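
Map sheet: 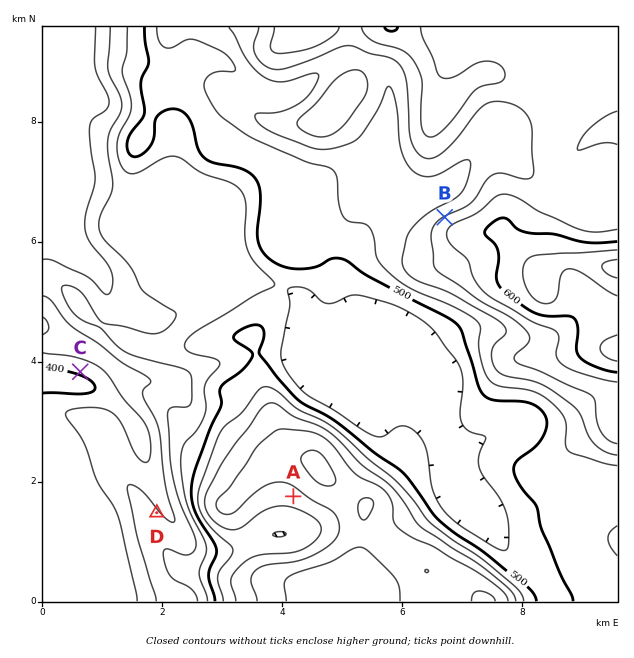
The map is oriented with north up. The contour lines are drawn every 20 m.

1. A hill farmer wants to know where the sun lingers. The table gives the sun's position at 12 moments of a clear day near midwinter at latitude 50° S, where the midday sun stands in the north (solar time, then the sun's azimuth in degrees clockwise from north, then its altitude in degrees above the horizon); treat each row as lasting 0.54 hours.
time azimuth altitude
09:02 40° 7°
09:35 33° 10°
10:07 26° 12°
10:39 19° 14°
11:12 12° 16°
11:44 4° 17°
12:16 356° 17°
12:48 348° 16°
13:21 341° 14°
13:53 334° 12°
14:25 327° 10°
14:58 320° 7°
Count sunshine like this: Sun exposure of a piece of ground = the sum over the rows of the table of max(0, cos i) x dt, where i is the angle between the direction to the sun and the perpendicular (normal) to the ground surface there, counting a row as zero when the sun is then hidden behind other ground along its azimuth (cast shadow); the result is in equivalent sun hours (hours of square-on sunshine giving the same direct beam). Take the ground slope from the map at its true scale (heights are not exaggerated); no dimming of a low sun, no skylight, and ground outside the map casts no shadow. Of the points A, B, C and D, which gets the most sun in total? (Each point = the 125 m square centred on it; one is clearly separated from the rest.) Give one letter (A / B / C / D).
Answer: B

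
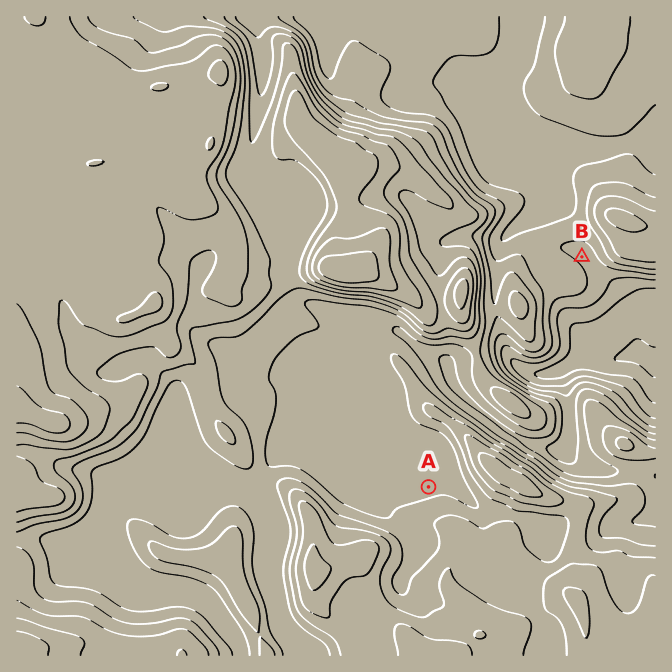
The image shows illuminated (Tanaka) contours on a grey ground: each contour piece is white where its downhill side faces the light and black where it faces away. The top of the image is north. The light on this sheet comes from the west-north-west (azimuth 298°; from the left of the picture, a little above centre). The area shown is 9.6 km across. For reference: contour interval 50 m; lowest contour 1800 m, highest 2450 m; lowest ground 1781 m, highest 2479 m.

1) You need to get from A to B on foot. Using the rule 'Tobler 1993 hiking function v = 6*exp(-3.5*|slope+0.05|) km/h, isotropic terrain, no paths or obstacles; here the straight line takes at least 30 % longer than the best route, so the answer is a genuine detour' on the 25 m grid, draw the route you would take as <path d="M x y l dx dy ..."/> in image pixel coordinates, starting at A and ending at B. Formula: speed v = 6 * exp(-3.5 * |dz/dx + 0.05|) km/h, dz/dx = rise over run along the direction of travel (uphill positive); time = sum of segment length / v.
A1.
<path d="M428 487l0-2-1-3 0-37-13-27 0-31 6-14 0-15 4-6 6-4 44 0 3-1 1-2 12-23 0-20 5-10 0-5 9-17 4-5 7-3 9 0 10 5 13 0 20-10 15 0"/>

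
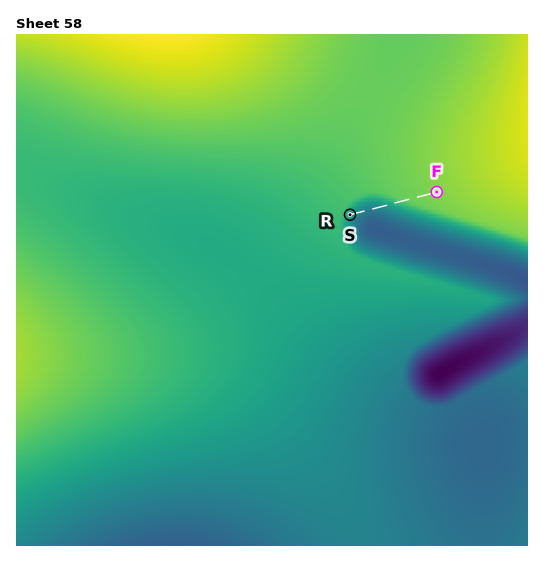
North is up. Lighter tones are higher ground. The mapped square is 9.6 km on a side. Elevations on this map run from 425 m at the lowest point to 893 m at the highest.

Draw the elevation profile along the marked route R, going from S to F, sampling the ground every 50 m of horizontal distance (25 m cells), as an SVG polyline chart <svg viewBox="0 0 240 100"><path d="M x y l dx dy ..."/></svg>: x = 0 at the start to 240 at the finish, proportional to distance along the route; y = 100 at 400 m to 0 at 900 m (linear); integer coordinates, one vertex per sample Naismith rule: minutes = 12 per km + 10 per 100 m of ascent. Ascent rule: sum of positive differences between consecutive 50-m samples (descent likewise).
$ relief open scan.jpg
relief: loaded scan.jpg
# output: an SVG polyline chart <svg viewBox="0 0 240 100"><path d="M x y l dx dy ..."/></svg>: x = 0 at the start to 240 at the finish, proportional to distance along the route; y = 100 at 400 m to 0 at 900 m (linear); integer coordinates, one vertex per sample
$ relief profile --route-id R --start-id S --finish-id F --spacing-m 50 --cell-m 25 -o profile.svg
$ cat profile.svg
<svg viewBox="0 0 240 100"><path d="M0 43l7 3 7 3 7 2 8 2 7 1 7 1 7 0 7 0 7-1 7-1 8-2 7-2 7-2 7-3 7-3 7-3 7-3 8-3 7-3 7-3 7-2 7-1 7 0 7-1 8 0 7-1 7 0 7 0 7 0 7-1 7 0 8 0 7-1 4 0"/></svg>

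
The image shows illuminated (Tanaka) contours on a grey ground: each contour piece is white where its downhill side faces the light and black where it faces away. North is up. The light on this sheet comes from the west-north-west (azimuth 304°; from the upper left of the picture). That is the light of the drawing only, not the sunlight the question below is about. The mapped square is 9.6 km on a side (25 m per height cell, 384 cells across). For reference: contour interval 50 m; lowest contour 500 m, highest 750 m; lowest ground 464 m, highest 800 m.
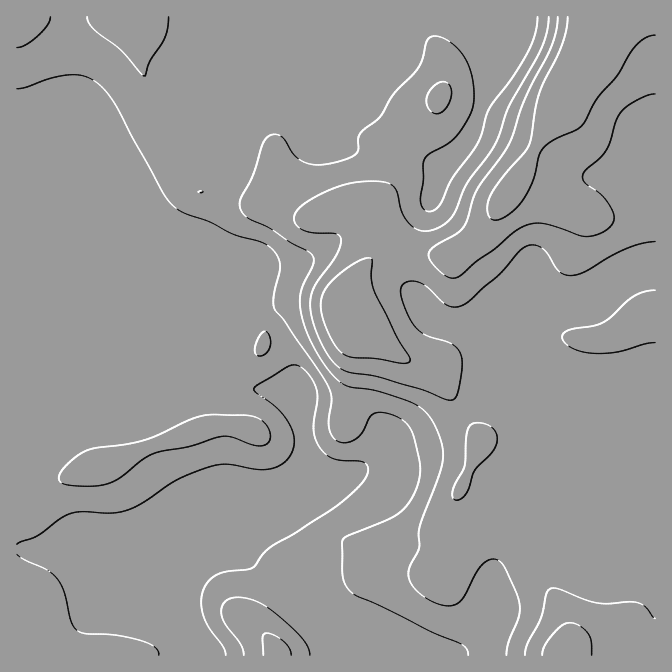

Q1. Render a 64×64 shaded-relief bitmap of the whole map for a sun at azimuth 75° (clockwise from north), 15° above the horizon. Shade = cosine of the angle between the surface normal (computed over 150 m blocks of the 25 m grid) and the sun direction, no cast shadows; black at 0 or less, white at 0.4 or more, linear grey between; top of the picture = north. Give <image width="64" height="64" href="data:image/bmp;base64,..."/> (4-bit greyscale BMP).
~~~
<image width="64" height="64" href="data:image/bmp;base64,Qk12CAAAAAAAAHYAAAAoAAAAQAAAAEAAAAABAAQAAAAAAAAIAAATCwAAEwsAABAAAAAAAAAAAAAAABEREQAiIiIAMzMzAERERABVVVUAZmZmAHd3dwCIiIgAmZmZAKqqqgC7u7sAzMzMAN3d3QDu7u4A////AKqqqqmaq7zNy5ZDM1jP/9upqqqpmIiId2QzV6vLvMy6qru6qqq7zMy6dTM0at//ypmaqZiIiIiHZURXm8u8zLuqu7u7u7zMu6hTI1ec//25iJqZiHd4iZh2VFaKu7zMu6q83cy7u7qql0M1ec7/65h4mZiHd3iaqYdlVorMy8y7qrzu3KqqqqqWM1ec7/3Kh3iZiHZniauqh2VWm8zLu7uqve7bqqqqqpZFeb3u3Kh3eJiHd3iau7qXZVeszLqqqqq97sqqqqqql1aKzNy6mHd4iHd3eJq7uodmebzMupqqq73tuqqqqqqYZ5u7uqqYd3iId3iJmru6h2eKzLqqmaqrvNyqqqqqqqmImqqpmZh3d4iIiImau7qHeKvLqqqpqqu8y6qqqqqqqpmZmZmZiHd3iIiZmZq7uoiJq6qqqqqqqrzLqqqqqqqqqqmYiJmIiIiImZmYmaqqmJmqqqqqqqqqvMuqqqqqqqqqqpmImIeJmYiZmYiJmqqZmaqqqqqqqpqru6mZmaqqqqqqqpmYh4mamZmIiIiaqpmZmqqqqqqqmau6mYmaqqqqqqqqqqmHiJqqmIdniZqqqZmqqqqqqqqImqqYiZqrqqqqqqqqqpiIiaqZdlVoq7qqmaqqqqqqqoiJqZiZqru6qqqqqqqqqph4mZmGRFiru6qqqqqqqqqqiImZmZqru7qqqqmZqqqqmHeImYdTR6zLqqqqqqqqqqqIiIiJmru7qqqqmZmaqqqph3iIh1M2m8u6qqqqqqqqqpmZiIirzLuqqqqZiJq7qYiId3iHZDWKu7qqqqqqqqqqqqmIiavMu6qqqph3iry5dniIeIdlRGmru6qqqqqqqqqqqpiJq7uqqZqqmHeb3bhVeZmIh2VEaKvMuqqqqqqqqqqqqZqqqqmZmqqYeKzut0R6u6h2VEVorMy6qqqqqqqqqqqqqqqpmZmZqqmazv62M3vMqHZURXis3LqqqqqqqqqqqqqqqqqpiJmqqqvf/aYki9yoZURWirzMqqqqqqqqqaqqqqqqqqqpiaq7vN/rljR7uodlRFirzLqqqqqqqpmZqqqqqqqqqqqqqqu83bqnM2mYdlVVebzLqqqqqqqpmJmqqqqqqqqqqqqqqqu7qqYhR3ZVVWeLzbqqqqqqqpiJmqqqqqqqqqqqqqqpmauqlAAlZlVmeKzduqqqqqqZiJmqqqqqqqqqqqqqqph4q7pgACVmZniaze26qqqqmYiJmqqqqqqqqqqqqqqql2eruUAAJniIm7zN7bqqqpmIiJmaqqqqqqqqqqqqqqqXV5u4MABHmZrN3M3duqqph3iJmaqqqqqqqqqqqqqqqqdXm6cQAViavO7czMy6qZiIiJmZmqqqqqqqqqqqqqqqqGaalQADeavO/9y7u6mZmImZqpmZmaqqqqqqqqqqqqqoZomEAAR6vO/+yqqqmImaqqqqmIiZqqqqqqqqqqqqqql2iHQAFYrN//25iKqYiaqqqqqYiJmqqqqqqqqqqqqqqYd3dAAVm97/7Kdoq6mauqqqqqmImaqqqqqqqqqqqqqql2d1ICWb3v7ahmisuquqqqqqqpmaqqqqqqqqqqqqqqqYZnZCNYve7bl1WLzLu6qpmaqqqqqqqqqqqqqqqqqqqqhlZ1Q0abzLqGVYvMu7qph5q6qqqqqqqqqqqqqqqqqqqGVmZURnm7qodmm8zMy6hmiru6qqqqqqqqqqqqqqqpiGVEVWZmeJqqqHeau83bl2aJq7uqqqqqqqqqqqqqqYZmZURFZ3d4iazLmImZvNuXZ4mqu6qaqqqqqqqqqql2VFZmVFZ5mZiJveyod3eby5d3iZq7qpqqqqqqqqqpdVVVZ3dmZ4mqmZm+/adURYq7qYmZq7uqqqqqqqqqqpY0Vnd4iId3iaqpms/9p0Mkeby6qqq7u6qqqqqqqqqpYzV4mZmZmIiJmqqr3/2nQiNpvMu6q7u7qqqqqqqqqqhDRoqqmZmZmZmZqrve7ahTI1iszMu7u7uqqqqqqqqqlTV4mqqpmZqqqZmqu83cuXQzRpvNzLu7uqqqqqqqqqp0R4mamZmZmqqqqqqrvMy6hkM1es3Mu7uqqqqqqqqqqVNYmqmZmZmaq6qqqqqru6qoZDRovMu6u7qqqqqqqqqnNHmqqZmZmZq7qqmZmZqqqql1M0abu6q8y6qqqqqqqoQ1eauqmIiZqruqmZmZmZmaupYyNXmqqrzLqqqqqqqpYzaKu7qZiJmru6qZmZmZiJrLp0IjaJqrzduqqqqqqqhDRoq7uqmZmqu6qqqpmYh3is24UyNGmrvN3KqqqqqqljRXmry6qZmaq7qqqqmYh3eK3cljIjWKvM3cuqmZmqlkRWebvLqqmaqqqqqqqYiHd4re24UhJHq8zMy6qqqphlVWeKvLuqqqqqqqqqqpmId3it/rlzESabvMzLuqqqmHZmd5q7uqqqqqqqqqqqqZiHeK3+upUQFIq7zMy7qqqZh3d4m7u6qqqqqqqqqqqqmYd4rO2qpzACaavMzLuqqqqYiIiru6qqq6qqqqqqqqqph3is3KqpYQFHm8zcu6qqqpiIiaq7uqqqqqqqqqqqqqmHeKzLqqqDACWKvMy7qqqpmIiZqru6qqqqqqqqqqqqmHeJq7qqqpUABHq8zLuqqqmYiZmqu7uqqqqqqqqqqqqYeJqqqqqqpxACaau7uqq6qZiJqqq7u6qqqqu6qqqqqZiImqqqqqqnIAJpq7u6"/>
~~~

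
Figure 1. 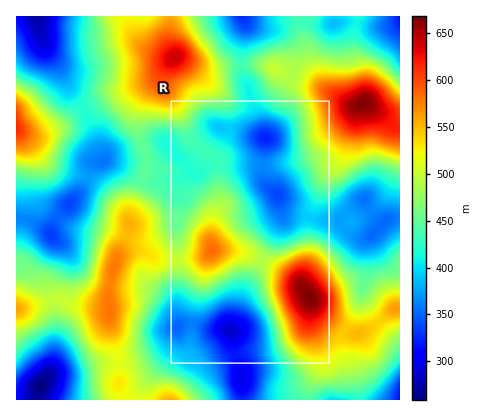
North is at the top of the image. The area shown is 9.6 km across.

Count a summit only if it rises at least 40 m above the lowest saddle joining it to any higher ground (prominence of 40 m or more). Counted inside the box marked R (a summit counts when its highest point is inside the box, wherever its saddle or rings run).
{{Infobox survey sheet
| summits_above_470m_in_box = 2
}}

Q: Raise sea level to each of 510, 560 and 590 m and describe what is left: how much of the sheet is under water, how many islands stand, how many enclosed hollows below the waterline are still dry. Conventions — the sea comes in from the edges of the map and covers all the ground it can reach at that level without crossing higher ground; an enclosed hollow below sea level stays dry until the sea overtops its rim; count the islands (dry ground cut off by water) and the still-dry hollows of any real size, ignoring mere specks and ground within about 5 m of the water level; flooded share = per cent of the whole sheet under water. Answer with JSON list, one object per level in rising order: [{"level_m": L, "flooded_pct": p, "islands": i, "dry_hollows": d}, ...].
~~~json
[{"level_m": 510, "flooded_pct": 74, "islands": 1, "dry_hollows": 0}, {"level_m": 560, "flooded_pct": 89, "islands": 4, "dry_hollows": 0}, {"level_m": 590, "flooded_pct": 94, "islands": 2, "dry_hollows": 0}]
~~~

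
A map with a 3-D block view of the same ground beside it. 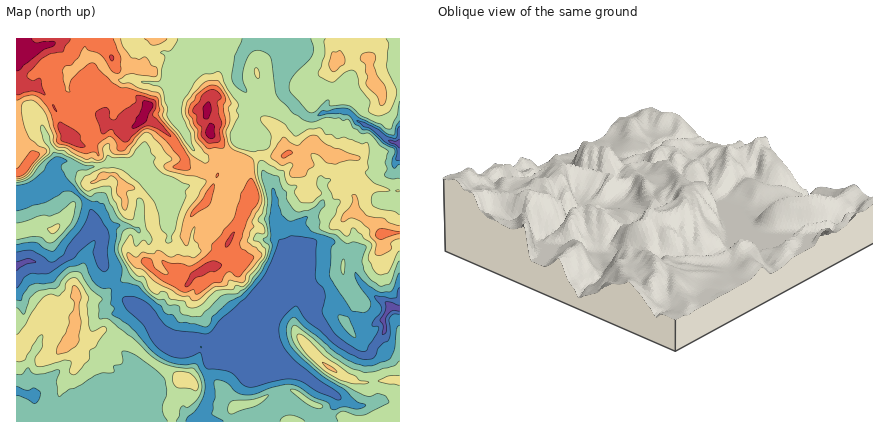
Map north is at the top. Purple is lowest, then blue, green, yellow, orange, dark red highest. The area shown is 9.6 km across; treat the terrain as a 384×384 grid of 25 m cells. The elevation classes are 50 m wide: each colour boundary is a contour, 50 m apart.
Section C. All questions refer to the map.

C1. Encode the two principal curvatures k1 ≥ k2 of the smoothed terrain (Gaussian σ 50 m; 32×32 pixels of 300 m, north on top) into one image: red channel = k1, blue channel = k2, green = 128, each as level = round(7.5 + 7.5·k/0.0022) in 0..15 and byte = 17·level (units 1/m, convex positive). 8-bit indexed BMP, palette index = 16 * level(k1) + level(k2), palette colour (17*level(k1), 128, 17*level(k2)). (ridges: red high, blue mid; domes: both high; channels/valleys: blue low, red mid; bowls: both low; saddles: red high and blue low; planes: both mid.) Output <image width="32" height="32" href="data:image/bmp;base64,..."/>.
<image width="32" height="32" href="data:image/bmp;base64,Qk02CAAAAAAAADYEAAAoAAAAIAAAACAAAAABAAgAAAAAAAAEAAATCwAAEwsAAAABAAAAAAAAAIAAABGAAAAigAAAM4AAAESAAABVgAAAZoAAAHeAAACIgAAAmYAAAKqAAAC7gAAAzIAAAN2AAADugAAA/4AAAACAEQARgBEAIoARADOAEQBEgBEAVYARAGaAEQB3gBEAiIARAJmAEQCqgBEAu4ARAMyAEQDdgBEA7oARAP+AEQAAgCIAEYAiACKAIgAzgCIARIAiAFWAIgBmgCIAd4AiAIiAIgCZgCIAqoAiALuAIgDMgCIA3YAiAO6AIgD/gCIAAIAzABGAMwAigDMAM4AzAESAMwBVgDMAZoAzAHeAMwCIgDMAmYAzAKqAMwC7gDMAzIAzAN2AMwDugDMA/4AzAACARAARgEQAIoBEADOARABEgEQAVYBEAGaARAB3gEQAiIBEAJmARACqgEQAu4BEAMyARADdgEQA7oBEAP+ARAAAgFUAEYBVACKAVQAzgFUARIBVAFWAVQBmgFUAd4BVAIiAVQCZgFUAqoBVALuAVQDMgFUA3YBVAO6AVQD/gFUAAIBmABGAZgAigGYAM4BmAESAZgBVgGYAZoBmAHeAZgCIgGYAmYBmAKqAZgC7gGYAzIBmAN2AZgDugGYA/4BmAACAdwARgHcAIoB3ADOAdwBEgHcAVYB3AGaAdwB3gHcAiIB3AJmAdwCqgHcAu4B3AMyAdwDdgHcA7oB3AP+AdwAAgIgAEYCIACKAiAAzgIgARICIAFWAiABmgIgAd4CIAIiAiACZgIgAqoCIALuAiADMgIgA3YCIAO6AiAD/gIgAAICZABGAmQAigJkAM4CZAESAmQBVgJkAZoCZAHeAmQCIgJkAmYCZAKqAmQC7gJkAzICZAN2AmQDugJkA/4CZAACAqgARgKoAIoCqADOAqgBEgKoAVYCqAGaAqgB3gKoAiICqAJmAqgCqgKoAu4CqAMyAqgDdgKoA7oCqAP+AqgAAgLsAEYC7ACKAuwAzgLsARIC7AFWAuwBmgLsAd4C7AIiAuwCZgLsAqoC7ALuAuwDMgLsA3YC7AO6AuwD/gLsAAIDMABGAzAAigMwAM4DMAESAzABVgMwAZoDMAHeAzACIgMwAmYDMAKqAzAC7gMwAzIDMAN2AzADugMwA/4DMAACA3QARgN0AIoDdADOA3QBEgN0AVYDdAGaA3QB3gN0AiIDdAJmA3QCqgN0Au4DdAMyA3QDdgN0A7oDdAP+A3QAAgO4AEYDuACKA7gAzgO4ARIDuAFWA7gBmgO4Ad4DuAIiA7gCZgO4AqoDuALuA7gDMgO4A3YDuAO6A7gD/gO4AAID/ABGA/wAigP8AM4D/AESA/wBVgP8AZoD/AHeA/wCIgP8AmYD/AKqA/wC7gP8AzID/AN2A/wDugP8A/4D/AIeXlpaHh4eHh4eHhpemdIWWpZR0hpXGxZOltNm2t6enmIaHp3Z3d3eHh4eGmKa3goaX2PfGhXaT9veCkYKChIWUdnanhoZ3d4eHh3aGpabEhLeFdLXn1viDc3GDp5eGhpeFhZanh3d3h4eHdoXZ6bS1l4V2hYOTg4SBtffnx8e4lrWWcqaXh5eHh4W297bGk4WGh3d3d4eFgff4poaGl6aoo8fGlKeGl5d118Zyc4SVd4eHh3eHhYP353Z1gYGVpreFhpbYlZd2pdi2c4eHh4eHh3eHh4eT2PiGcoLIo6O1lpeGdtaVpbe3l4R2hoV0lIR3d4eHhqX4hYOFt5enkNaT2IZ2tqeEpYWGhoaVpoe3lXWHh4eGpMV0hpenhaWQ6pOnp4aVpoaVhXZ2c7aDt5aHhoSHh4eGlYeGp4WXuMSghJi5tbfIpsd1doLXk6a0t3SEtYJ3d4eHd3aGl8iikdaFp3WE2admhbaVlMXW19fHtcXVtIOHd4eHhofHkpS5s5WXdIW3xnV2dLSl9paWxreolNimknZ3h4eGmLeCmKijkoKVkoO2hXWC9/fExqeEprenp9jXgXd3d3aXt5O3p7OFdaeldIaHhMbGpKR0k5OEpriVptixd3d3hpakY4LWlNimt7iEhYd0ldiStYW2tKeEt7eC0ZGGhpSTk8eUtfnVl7e32LiEdoWSwZPHdYTlhId196TVgKeEprbYtYXGpoV2h4aG2IV0hbfXg7eGhOe2hXam1qaBl7eSpYXG14WGlneGdne4oKSEx7WUlod2dNemhobo14CXqMmRlYS2dnWFgYaHhoHmx4LH17V2doaEhNaFhuijcaWUt5Onp6emt7j4kIaGpcbX+OeFhYWUhKW0toZ29nB0tciWdXWmpoWFpdT1cHOQoKCggJKGldX255SnloX4kKe0pbeUl5WmlqexdPf0kJXo97DoxXOGhfawkJPU1KKkx9nGk9e3t6em1/KnloD3+La0kbXXYXXG9oDI+bRil3WFtoTIpYaHlumwwLaGgee3hYP3ttfU9PaAgsX4lHR2hseXhaa2h7egoNHjtYV05nZ1treFl9fScYDHyLamlYW3l4aUkKCxsMDYt7eTY8W3dpeGp3R25/mSgbfIxrWldZaHlYO4tdXEpoXYptjVxoaWhoaGtta1tJN1g7j6pXR2l4eEl5iHhoaFl9impZaWl5W3lsWggIDCg4eFpcWDdZa3h4WHl5amdYW3l5WnhJaGhJXIkOfF2NiDd4eGlpaGp6eHhoeGptmVhbd2hqi3hIS4g5HVt4WWhKSFh3eHh4aWhoeIh3Z1yKemuZZ2h4bHyJWUt7aEhZXHt5aHh4eHh4eHh4eHhpamhoWFloc="/>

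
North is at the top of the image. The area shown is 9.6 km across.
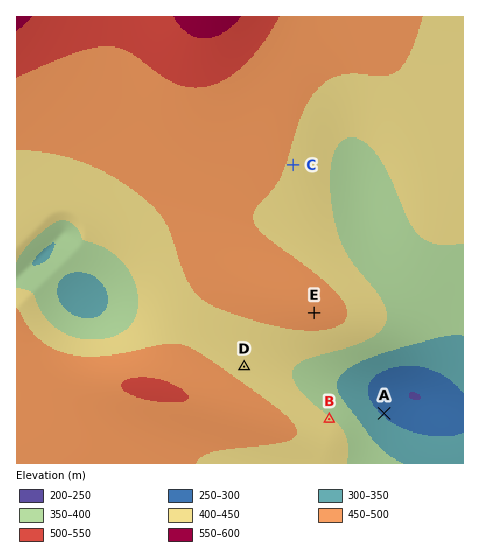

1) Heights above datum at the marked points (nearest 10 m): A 290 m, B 410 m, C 450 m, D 430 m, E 470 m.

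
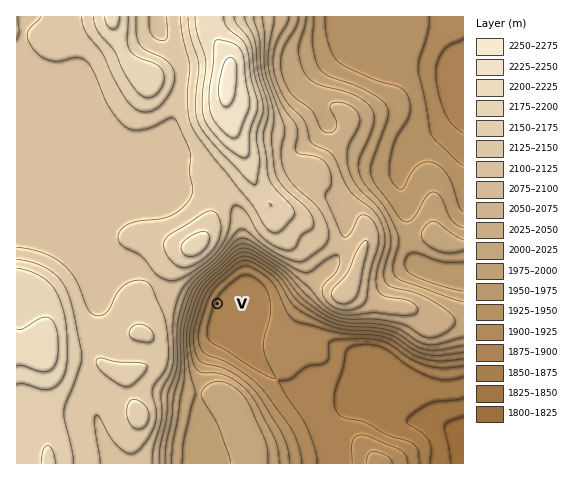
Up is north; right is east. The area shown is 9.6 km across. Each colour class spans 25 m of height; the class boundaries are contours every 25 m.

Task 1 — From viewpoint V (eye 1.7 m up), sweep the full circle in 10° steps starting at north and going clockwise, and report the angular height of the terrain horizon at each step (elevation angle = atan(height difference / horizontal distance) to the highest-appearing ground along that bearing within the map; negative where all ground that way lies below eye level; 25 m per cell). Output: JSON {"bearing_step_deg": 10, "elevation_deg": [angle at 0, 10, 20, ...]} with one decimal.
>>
{"bearing_step_deg": 10, "elevation_deg": [11.6, 8.8, 6.9, 7.4, 7.6, 7.2, 6.3, 5.2, 4.4, 4.4, 1.6, 0.8, 0.8, 0.6, 0.1, 0.6, 2.2, 3.5, 3.6, 3.3, 3.6, 5.6, 8.0, 9.5, 10.5, 11.5, 12.6, 13.5, 14.0, 14.4, 14.5, 14.7, 14.9, 14.8, 14.5, 13.5]}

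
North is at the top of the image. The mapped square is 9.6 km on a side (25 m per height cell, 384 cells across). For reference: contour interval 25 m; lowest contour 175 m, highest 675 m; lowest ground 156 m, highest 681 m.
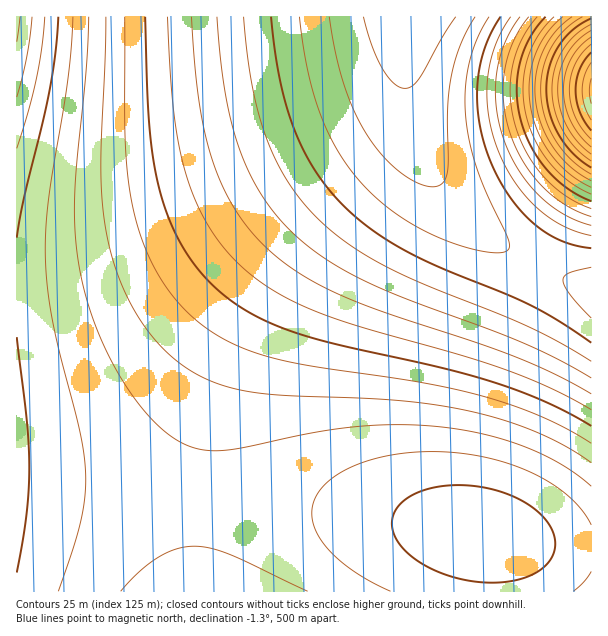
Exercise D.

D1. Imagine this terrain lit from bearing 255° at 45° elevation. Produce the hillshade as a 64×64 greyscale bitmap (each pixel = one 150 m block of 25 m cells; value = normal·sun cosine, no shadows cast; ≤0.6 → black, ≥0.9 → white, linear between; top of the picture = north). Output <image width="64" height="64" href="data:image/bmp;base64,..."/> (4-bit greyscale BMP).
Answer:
<image width="64" height="64" href="data:image/bmp;base64,Qk12CAAAAAAAAHYAAAAoAAAAQAAAAEAAAAABAAQAAAAAAAAIAAATCwAAEwsAABAAAAAAAAAAAAAAABEREQAiIiIAMzMzAERERABVVVUAZmZmAHd3dwCIiIgAmZmZAKqqqgC7u7sAzMzMAN3d3QDu7u4A////AERERFVVVVVVVVVWZmZmZmZmZmZmZmZmZmZmZmVVVVVUREREVVVVVVVVVWZmZmZmZmZmZmZmZmZmZmZmVVVVVUREREVVVVVVVVVVZmZmZmZmZmZmZmZmZmZmZmZVVVVURERERVVVVVVVVVVmZmZmZmZmZmZmZmZmZmZmZVVVVVRERERFVVVVVVVVVWZmZmZmZmZmZmZmZmZmZmZVVVVVREREREVVVVVVVVVVZmZmZmZmZmZmZmZmZmZmZVVVVVRERERERVVVVVVVVVVWZmZmZmZmZmZmZmZmZmZVVVVVVERERERFVVVVVVVVVVZmZmZmZmZmZmZmZmZmZVVVVVVEREREREVVVVVVVVVVVmZmZmZmZmZmZmZmZmZVVVVVVERERERERVVVVVVVVVVVZmZmZmZmZmZmZmZmZVVVVVVERERDRERFVVVVVVVVVVVmZmZmZmZmZmZmZmVVVVVVVERERDNEREVVVVVVVVVVVVZmZmZmZmZmZmZlVVVVVVVERERDM0RERFVVVVVVVVVVVVZmZmZmZmZmZVVVVVVVVERERDMzREREVVVVVVVVVVVVVWZmZmZmZmVVVVVVVVVEREREMzNERERVVVVVVVVVVVVVVVZmZmVVVVVVVVVVVEREREMzM0REREVVVVVVVVVVVVVVVVVVVVVVVVVVVVVEREREMzMzRERERVVVVVVVVVVVVVVVVVVVVVVVVVVVVEREREMzMzNEREREVVVVVVVVVVVVVVVVVVVVVVVVVVREREREMzMzM0RERERFVVVVVVVVVVVVVVVVVVVVVVVVREREREQzMzMzREREREVVVVVVVVVVVVVVVVVVVVVVVVREREREQzMzMzNERERERFVVVVVVVVVVVVVVVVVVVVVUREREREQzMzMzMkRERERERVVVVVVVVVVVVVVVVVVVVUREREREQzMzMzMyRERERERERVVVVVVVVVVVVVVVVVVERERERERDMzMzMzJEREREREREVVVVVVVVVVVVVVVVRERERERERDMzMzMzMkREREREREREVVVVVVVVVVVVVURERERERERDMzMzMzMzRERERERERERERVVVVVVVVVREREREREREREMzMzMzMzNERERERERERERERERVVUREREREREREREREMzMzMzMzM0REREREREREREREREREREREREREREREREQzMzMzMzMzRERERERERERERERERERERERERERERERERDMzMzMzMzNEREREREREREREREREREREREREREREREREMzMzMzMzM0RERERERERERERERERERERERERERERERERERERERDMzRERERERERERERERERERERERERERERERERERERERERERERERERERERERERERERERERERERERERERERERERERERERERERERERERERERERERERERERERERERERERERERERERERERERERERERERERERERERERERERERERERERFVVVVVERERERERERERERERERERERERERERERERERERVVVVVVUREREREREREREREREREREREREREREREREREVVVVZmZmRERERERERERERERERERERERERERERERERFVVVmZmZmZERERERERERERERERERERERERERERERERFVVVmZnd3d0RERERERERERERERERERERERERERERERFVVZmZ3d3d3RERERERERERERERERERERERERERERERFVVZmd3eIiIgzMzNERERERERERERERERERERERERERFVVZmd3iIiIiDMzMzM0RERERERERERERERERERERERFVVZmd4iJmZmZMzMzMzM0REREREREREREREREREREREVVZmd4iZmaqpkzMzMzMzMzREREREREREREREREREREVVVmd4iZmqqqqjMzMzMzMzMzRERERERERERERERERERVVmd4iZqqu7uqMzMzMzMzMzMzRERERERERERERERERVVmZ3iZqru7u7szMzMzMzMzMzMzRERERERERERERERFVWZ3iJqru8zMuzMzMzMzMzMzMzMzNERERERERERERFVWZniJmqu8zMzMMzMzMzMzMzMzMzMzMzREREREREREVVZneImqu8zN3MwzMzMzMzMzMzMzMzMzMzRERERERERVVmd4mau8zN3dzDMzMzMzMzMzMzMzMzMzM0RERERERVVmZ4iaq7zN3d3cIjMzMzMzMzMzMzMzMzMzRERERERFVWZ3iJqrzN3d3dwiIjMzMzMzMzMzMzMzMzM0REREREVVZneJmrvM3d3d3CIiIzMzMzMzMzMzMzMzMzRERERERVVmd4mau8zd3d3MIiIiIzMzMzMzMzMzMzMzNERERERFVWZ3iZq7zN3d3cwiIiIjMzMzMzMzMzMzMzM0REREREVVZneJmqvMzd3cyyIiIiIzMzMzMzMzMzMzMzRERERERVVmd4maq7zMzMy7IiIiIiMzMzMzMzMzMzMzNERERERFVWZ3iJqru8zMy7oSIiIiIzMzMzMzMzMzMzM0REREREVVZneImaq7u7u6qREiIiIiMzMzMzMzMzMzMzRERERERVVmZ4iZqqu7u6qZERIiIiIzMzMzMzMzMzMzM0RERERFVWZneImaqqqqqYgRESIiIiMzMzMzMzMzMzMzREREREVVVmd4iJmqqqmYhxERIiIiIzMzMzMzMzMzMzNERERERFVWZneImZmZmYh2"/>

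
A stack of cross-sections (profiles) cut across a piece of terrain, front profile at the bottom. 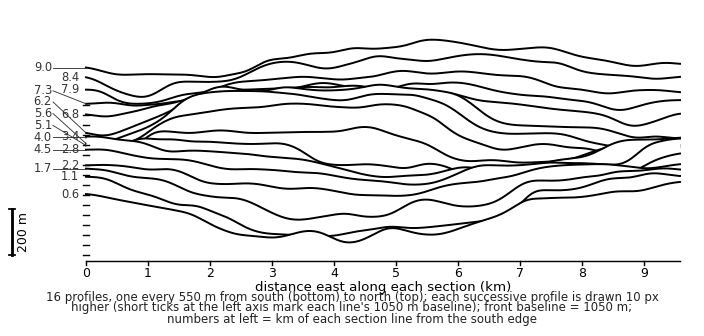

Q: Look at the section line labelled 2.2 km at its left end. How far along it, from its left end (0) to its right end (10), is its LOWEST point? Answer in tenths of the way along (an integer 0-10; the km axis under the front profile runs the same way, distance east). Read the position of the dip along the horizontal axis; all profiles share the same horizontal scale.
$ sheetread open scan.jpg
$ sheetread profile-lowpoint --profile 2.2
5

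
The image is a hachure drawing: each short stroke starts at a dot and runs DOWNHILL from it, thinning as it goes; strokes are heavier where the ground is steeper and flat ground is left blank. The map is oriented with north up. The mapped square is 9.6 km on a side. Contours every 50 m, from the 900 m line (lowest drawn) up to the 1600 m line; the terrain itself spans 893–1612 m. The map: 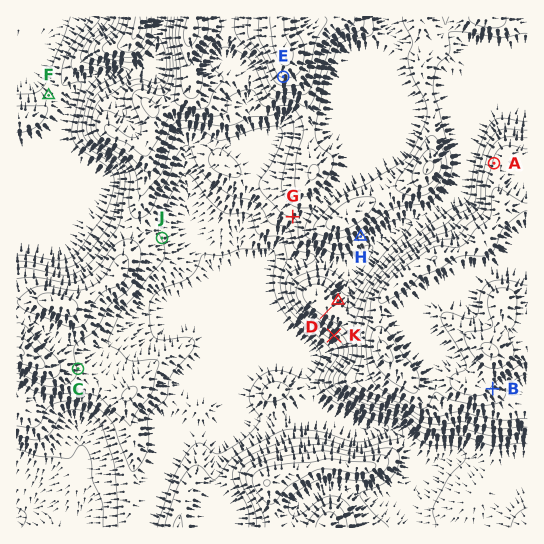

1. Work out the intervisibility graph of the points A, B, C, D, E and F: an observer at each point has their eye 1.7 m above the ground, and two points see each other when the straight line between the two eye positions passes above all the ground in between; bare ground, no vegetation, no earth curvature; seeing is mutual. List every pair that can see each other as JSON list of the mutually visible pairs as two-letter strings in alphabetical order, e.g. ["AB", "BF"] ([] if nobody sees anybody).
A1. ["AC", "AD", "AE", "CE", "DE"]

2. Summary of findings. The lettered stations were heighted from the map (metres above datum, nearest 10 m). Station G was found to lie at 1200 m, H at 1250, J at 1100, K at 1200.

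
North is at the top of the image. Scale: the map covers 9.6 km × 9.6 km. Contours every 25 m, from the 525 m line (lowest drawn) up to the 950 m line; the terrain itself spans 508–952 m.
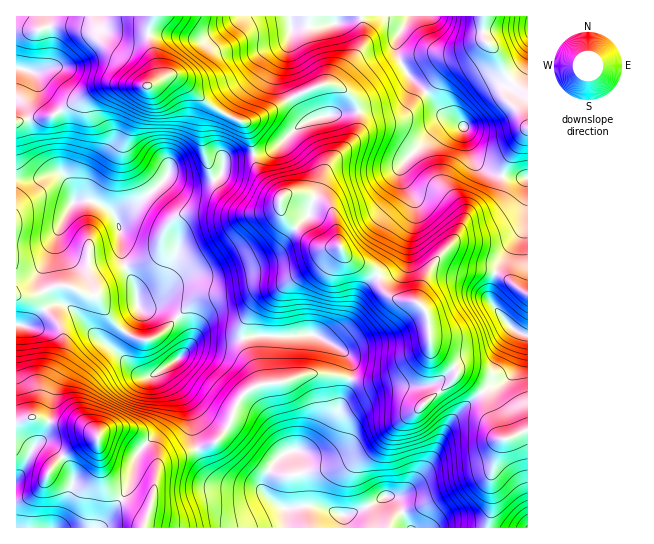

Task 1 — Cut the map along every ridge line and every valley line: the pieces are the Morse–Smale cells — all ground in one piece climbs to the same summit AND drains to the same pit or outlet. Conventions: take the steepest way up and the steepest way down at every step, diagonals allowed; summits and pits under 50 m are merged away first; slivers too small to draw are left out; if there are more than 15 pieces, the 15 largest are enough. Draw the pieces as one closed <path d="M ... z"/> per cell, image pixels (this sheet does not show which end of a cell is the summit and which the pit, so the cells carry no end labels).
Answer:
<path d="M153 16l-137 1 0 306 2 2 12 0 20-20 13-1 11 7 21 25 19 13 28 27 9 0 26-16 10-10 2-12-6-15-13-11-8-4-19 1-4-2-3-18-13-30-6-42 25-17 25-24 22 8 17-1 11-4 4-5 3-12 3-3 26-5-4-23-4-8-24-11-47-36-7 0-15 7 5-9-9-37 0-8z"/><path d="M253 155l-26 4-3 3-3 12-4 5-11 4-17 1-22-8-25 24-25 17 6 42 13 30 3 18 4 2 19-1 12 7 9 8 5 10 1 15 10-7 30 0 21-5 68 0 21 12 10 10 3 8-1 12 3 2 16 1 24-5 28-20 7-7 2-6-3-26-4-8-9-8-16-1-9-4-6-6-4-12-6-9-25-10-5-5-5-9-4-27-4-9-6-6-24-10-12 0-8 4-20-20z"/><path d="M413 80l-6 15-13 10-81 14-15 8-23 21-9 4-12 1-1 4 8 20 20 20 8-4 12 0 24 10 8 11 6 31 5 9 5 5 25 10 6 9 4 12 6 6 9 4 18 3 6-20 8-16 7-8 5 0 24 10 29 2 3-8 24-33 5-20 0-32-27-2-19-8-7-7-4-8-7-26-21-12-14-20z"/><path d="M63 304l-13 1-20 20-14 0 0 96 21-4 16 6 26 2 16 8 2 2 6 42 4 9 15 14 21 13 3 6 7-24 3-22 4-10 7-4 47-16 15-18 8-23 10-11 10-6 29-4 17-6 32 0 15 4 2-6-3-15-10-10-25-13-17 0-47 1-21 5-30 0-8 4-14 15-20 13-6 3-9 0-28-27-19-13-21-25z"/><path d="M409 16l-255 0-6 13 0 8 9 34-4 11 14-6 12 3 30 25 36 19 4 8 5 22 12-1 9-4 23-21 15-8 24-6 46-5 16-5 8-8 5-10 0-4-16-30 0-12z"/><path d="M430 344l-1 5-7 7-28 20-24 5-19-2-10 23-5 23-8 14-15 12-22 0-9 4-9 8-8 14-2 8 1 8 19 15 28-3 10 2 20 8 6 0 26-11 12-8 14 0 7-4 25-30 18-39 34-32-8-7-17-9-1-4-10-10-15-11z"/><path d="M319 373l-16 2-17 6-17 2-18 5-11 10-11 27-15 18-52 18-6 12-3 22-9 32 141 1 0-19-7-4-14-12-1-8 2-8 8-14 9-8 9-4 22 0 15-12 8-14 4-19 11-27-16-4z"/><path d="M483 16l-73 0-14 23 0 12 11 22 22 22 10 15 25 17 7 26 4 8 7 7 19 8 26 1 1-83-19-15-13-28-11-10-2-10z"/><path d="M37 417l-8 0-13 5 0 105 127 1 2-13-28-19-13-15-7-46-18-10-26-2z"/><path d="M443 259l-5 0-7 8-14 32 11 18 3 30 26 24 1 4 27 16 4-4 16-6 7-7 7-13 5-26-9-4-12-13-14-19 5-27-32-4z"/><path d="M483 392l-16 12-18 19-18 39-16 21-13 12-11 2 6 4 13 27 78-1 4-18-1-34 8-29 5-7-7-8-4-16z"/><path d="M527 431l-25 9-3 6-8 29 1 34-4 13 1 6 39-1z"/><path d="M390 496l-5 0-12 8-26 11-6 0-20-8-10-2-25 3-1 19 124 1-12-27z"/><path d="M527 335l-3 0-5 26-7 13-7 7-16 6-6 4 4 6 10 34 5 8 7 0 19-9z"/><path d="M527 16l-42 0-2 6 2 19 11 10 13 28 17 14 2 0z"/>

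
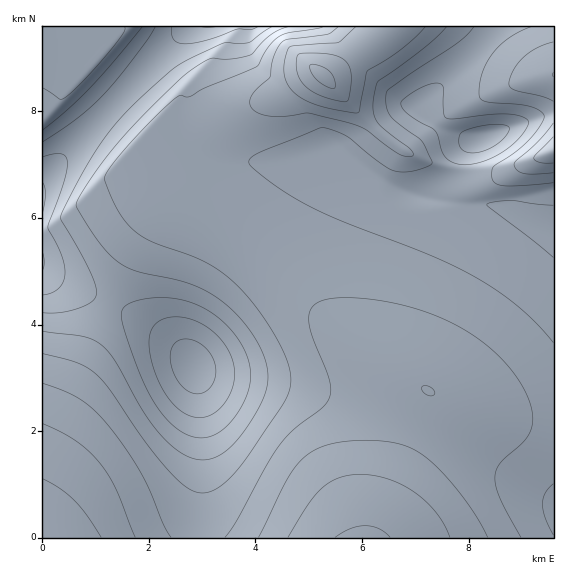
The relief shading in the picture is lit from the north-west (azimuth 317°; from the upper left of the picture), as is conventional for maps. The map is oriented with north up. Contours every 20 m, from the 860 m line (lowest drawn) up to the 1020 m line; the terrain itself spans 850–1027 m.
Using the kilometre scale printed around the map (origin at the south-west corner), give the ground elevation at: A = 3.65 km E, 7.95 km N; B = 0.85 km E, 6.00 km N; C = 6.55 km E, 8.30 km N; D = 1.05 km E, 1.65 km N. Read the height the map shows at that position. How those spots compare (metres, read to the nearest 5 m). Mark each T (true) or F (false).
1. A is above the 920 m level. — T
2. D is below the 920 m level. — F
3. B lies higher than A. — F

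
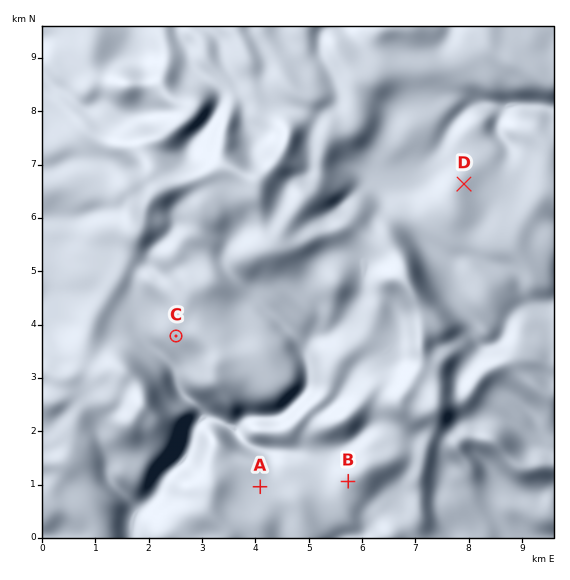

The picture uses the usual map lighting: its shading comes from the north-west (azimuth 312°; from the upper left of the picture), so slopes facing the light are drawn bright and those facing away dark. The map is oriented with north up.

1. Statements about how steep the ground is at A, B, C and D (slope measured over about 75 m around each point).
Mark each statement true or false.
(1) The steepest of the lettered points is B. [false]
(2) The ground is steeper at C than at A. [true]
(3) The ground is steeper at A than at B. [false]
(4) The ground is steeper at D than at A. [true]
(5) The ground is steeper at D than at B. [false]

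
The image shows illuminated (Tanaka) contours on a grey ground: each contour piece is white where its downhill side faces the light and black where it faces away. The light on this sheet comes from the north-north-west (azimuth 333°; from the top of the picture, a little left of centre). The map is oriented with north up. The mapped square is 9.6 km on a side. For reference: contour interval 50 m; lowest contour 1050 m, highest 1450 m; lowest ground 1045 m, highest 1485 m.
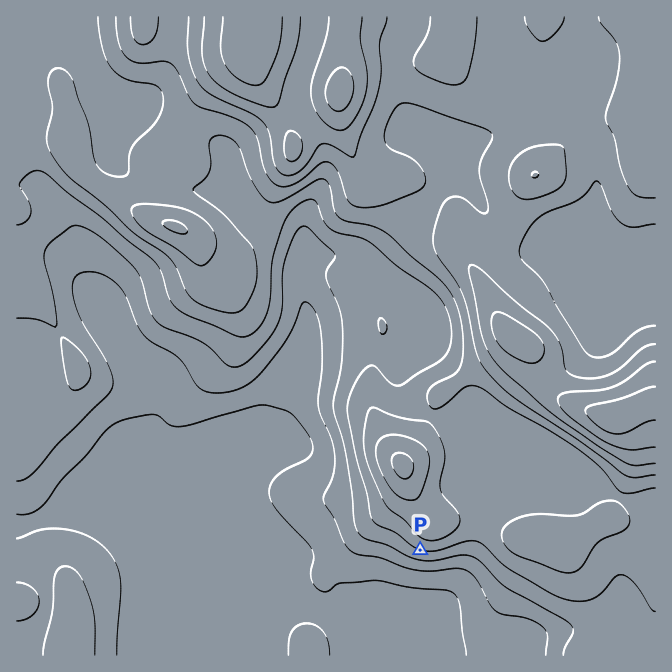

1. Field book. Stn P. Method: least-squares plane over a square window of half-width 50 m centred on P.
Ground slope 18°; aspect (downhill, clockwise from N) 198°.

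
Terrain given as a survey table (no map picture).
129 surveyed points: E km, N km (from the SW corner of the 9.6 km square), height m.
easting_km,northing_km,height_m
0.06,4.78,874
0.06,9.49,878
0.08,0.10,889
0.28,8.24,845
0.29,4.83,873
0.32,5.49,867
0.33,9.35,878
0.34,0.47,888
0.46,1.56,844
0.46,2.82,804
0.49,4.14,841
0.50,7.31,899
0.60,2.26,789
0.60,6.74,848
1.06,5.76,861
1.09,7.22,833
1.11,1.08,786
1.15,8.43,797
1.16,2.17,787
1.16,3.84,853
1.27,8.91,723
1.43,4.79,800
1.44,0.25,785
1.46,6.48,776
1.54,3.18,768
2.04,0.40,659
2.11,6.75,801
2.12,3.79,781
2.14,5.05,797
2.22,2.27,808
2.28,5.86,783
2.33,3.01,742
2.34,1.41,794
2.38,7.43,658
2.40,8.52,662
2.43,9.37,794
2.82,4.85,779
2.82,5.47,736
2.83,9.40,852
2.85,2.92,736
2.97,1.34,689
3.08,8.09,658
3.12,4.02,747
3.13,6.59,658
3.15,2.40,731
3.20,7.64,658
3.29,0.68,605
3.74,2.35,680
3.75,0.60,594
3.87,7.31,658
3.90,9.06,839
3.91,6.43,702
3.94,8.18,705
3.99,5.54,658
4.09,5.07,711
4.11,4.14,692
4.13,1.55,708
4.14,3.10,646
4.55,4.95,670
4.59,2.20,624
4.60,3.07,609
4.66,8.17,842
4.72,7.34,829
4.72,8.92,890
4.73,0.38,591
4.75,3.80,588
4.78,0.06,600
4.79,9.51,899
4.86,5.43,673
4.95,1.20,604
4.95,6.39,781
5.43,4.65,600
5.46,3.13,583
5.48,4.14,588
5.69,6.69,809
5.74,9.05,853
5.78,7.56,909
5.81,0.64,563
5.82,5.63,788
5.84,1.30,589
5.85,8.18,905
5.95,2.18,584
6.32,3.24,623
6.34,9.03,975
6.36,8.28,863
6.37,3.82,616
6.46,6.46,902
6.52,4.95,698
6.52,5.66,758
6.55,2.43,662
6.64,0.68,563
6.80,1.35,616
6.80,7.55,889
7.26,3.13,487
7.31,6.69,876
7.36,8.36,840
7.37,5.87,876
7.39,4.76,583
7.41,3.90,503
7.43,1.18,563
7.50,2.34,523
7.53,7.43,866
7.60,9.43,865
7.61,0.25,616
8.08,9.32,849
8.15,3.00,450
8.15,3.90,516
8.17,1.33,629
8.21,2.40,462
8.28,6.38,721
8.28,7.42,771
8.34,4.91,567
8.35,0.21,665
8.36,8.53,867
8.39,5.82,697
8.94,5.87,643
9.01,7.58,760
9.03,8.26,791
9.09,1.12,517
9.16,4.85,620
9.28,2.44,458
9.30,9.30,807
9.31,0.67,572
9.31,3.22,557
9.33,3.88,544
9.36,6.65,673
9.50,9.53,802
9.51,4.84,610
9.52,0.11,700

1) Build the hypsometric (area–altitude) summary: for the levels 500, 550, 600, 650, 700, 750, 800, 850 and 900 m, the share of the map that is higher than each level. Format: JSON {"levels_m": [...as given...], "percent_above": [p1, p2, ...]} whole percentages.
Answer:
{"levels_m": [500, 550, 600, 650, 700, 750, 800, 850, 900], "percent_above": [96, 93, 80, 70, 54, 45, 31, 18, 4]}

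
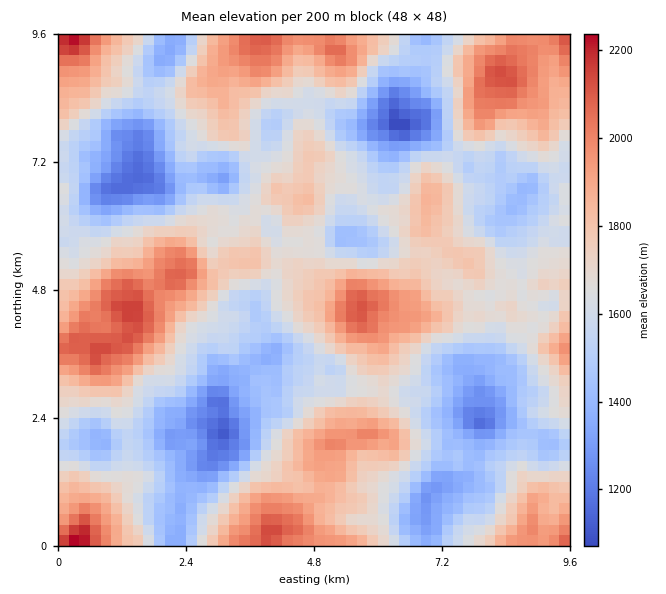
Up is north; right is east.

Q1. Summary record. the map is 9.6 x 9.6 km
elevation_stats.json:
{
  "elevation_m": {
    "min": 1040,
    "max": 2260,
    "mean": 1660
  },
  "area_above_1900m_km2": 15.4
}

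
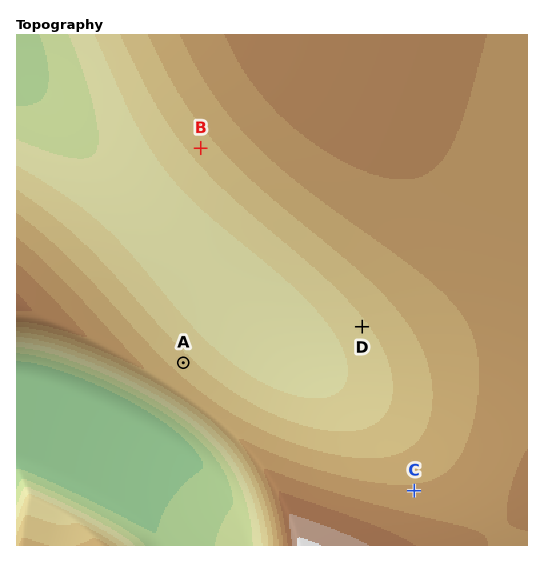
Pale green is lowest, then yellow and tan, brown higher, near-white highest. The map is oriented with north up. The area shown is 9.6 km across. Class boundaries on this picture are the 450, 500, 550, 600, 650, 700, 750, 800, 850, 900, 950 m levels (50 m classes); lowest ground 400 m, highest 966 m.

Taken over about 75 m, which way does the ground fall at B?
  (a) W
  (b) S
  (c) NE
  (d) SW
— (d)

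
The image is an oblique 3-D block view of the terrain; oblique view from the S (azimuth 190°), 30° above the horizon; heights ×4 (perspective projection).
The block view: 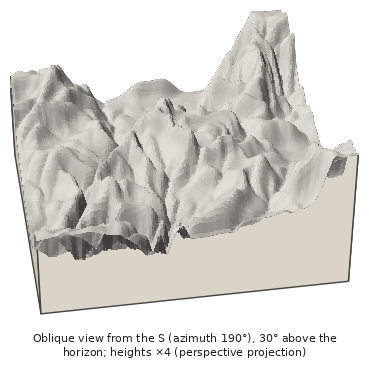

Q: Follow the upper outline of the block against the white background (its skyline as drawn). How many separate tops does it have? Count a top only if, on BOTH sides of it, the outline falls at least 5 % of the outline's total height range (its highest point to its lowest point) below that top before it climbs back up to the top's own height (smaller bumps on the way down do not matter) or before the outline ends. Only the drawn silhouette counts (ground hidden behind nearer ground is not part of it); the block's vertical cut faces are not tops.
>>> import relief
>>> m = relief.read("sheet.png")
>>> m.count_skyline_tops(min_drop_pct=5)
4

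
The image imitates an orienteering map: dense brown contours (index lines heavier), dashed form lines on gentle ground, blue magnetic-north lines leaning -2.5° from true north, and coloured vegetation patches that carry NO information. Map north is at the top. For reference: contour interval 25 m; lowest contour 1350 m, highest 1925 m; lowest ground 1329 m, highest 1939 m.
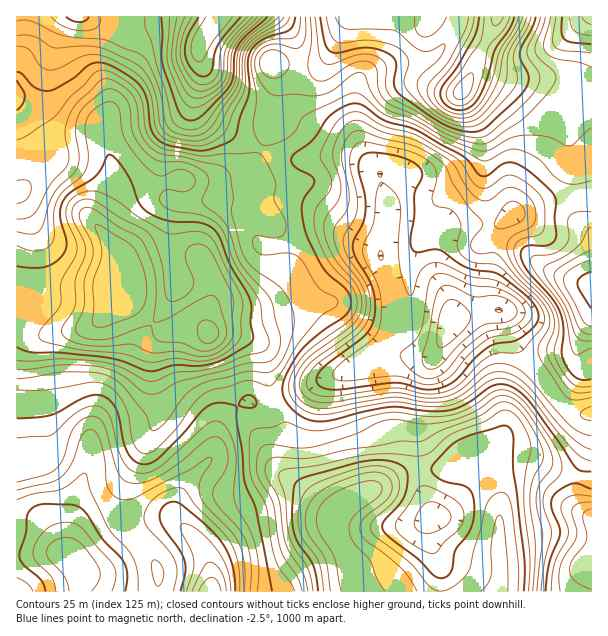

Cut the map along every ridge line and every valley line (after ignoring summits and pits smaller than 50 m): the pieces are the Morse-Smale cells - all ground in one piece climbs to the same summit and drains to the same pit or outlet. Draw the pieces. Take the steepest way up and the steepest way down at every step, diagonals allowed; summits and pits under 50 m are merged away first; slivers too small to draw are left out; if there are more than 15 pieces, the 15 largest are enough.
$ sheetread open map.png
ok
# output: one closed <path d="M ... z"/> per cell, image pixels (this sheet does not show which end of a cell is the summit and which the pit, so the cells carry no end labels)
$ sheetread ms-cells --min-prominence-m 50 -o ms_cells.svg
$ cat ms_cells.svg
<path d="M497 16l-147 0-19 35-10 11-12 5-16 0-21-4 5 20-5 25 0 15-12 26 34 11 35-4 19 0 17 6 15 12 6 27 0 26-6 22 0 9 11 35 5 55 2 4 12 4 22 0 6-5 13-28 5-5 40-9-4-3-4-7 0-20 5-25 0-18 1-6 9-8 16-11 26-9 16-3 26 0 5-2 0-105-14-2-21-11-39 0-20-3-16-6-6 0-3 3 8-23 13-24z"/><path d="M86 16l-18 0-2 2-10 15-4 17-9 18-13 14-14 10 0 246 16 0 58-12 13-12 5-29 6-13 18 18 2 16 24 22 6 3 9 0 12-5 13 0 9 5-2-13 7-22 0-9-8-23-7-6-8-4-18 0-34 12-17-1-5-16-12-15-3-7 18-27 13-12 45-8 27 1 34-6 16-10 7-16-24-11-21-14-15-13-2-7 0-11 4-16-3-30 4-10-29-12-18 0-19 6-17 0-22-7z"/><path d="M263 150l-4 2-6 13-16 10-34 6-27-1-45 8-13 12-16 24-2 6 15 19 5 16 17 1 34-12 18 0 8 4 7 6 8 23 0 9-7 22 5 15 23 1 24 9 8 13 7 42 6 2 111-46 11-1-4-5-4-46-12-44 0-9 6-22 0-26-6-27-15-12-17-6-19 0-35 4z"/><path d="M501 310l-12 0-33 8-5 5-13 28-9 7-40-4-68 26-24 12-22 8 1 7 8 21 0 16-2 11 2 18 46 37 8 0 9-8 55-28 18-5 23 0 4-1 15-14 14-4 12 0 12 6 9 1 22 1 24 12 23 6 14-36 0-26-19-2-6-3-14-14-9-15-22-27-12-32z"/><path d="M114 272l-6 13-5 29-8 10-15 6-30 4-6 3-7 10 0 18 5 18 0 33 2 12 0 19-6 12 11 24 1 33 11 30 5 8 12 11 8 0 9-5 32-30-6-17 5-28 18-35 16-40-8-35 0-24 6-13 11-6-16-7-19-19-2-16z"/><path d="M273 402l-13 2-14-2-12 6-10 8-7 15-1 15-5 12-23 24-12 21 0 15 18 19 14 23 3 10 1 22 147 0-9-31-16-31 0-12 4-8-8 0-7-5-32-25-8-10-1-15 2-11 0-16z"/><path d="M488 450l-12 0-11 2-22 17-23 0-18 5-55 28-9 7-4 9 0 12 16 31 4 15 6 16 138-1 2-12-1-66 3-33-4-16z"/><path d="M591 198l-46 4-35 14-16 14-2 37-4 12 2 24 4 5 7 2 5 5 16 38 22 27 9 15 14 14 11 5 14-1z"/><path d="M198 326l-13 0-20 6-7 6-4 7-2 30 8 35-16 40-18 35-5 28 1 8 6 8 6-5 21-6 18 0 4 4-2-9 1-10 12-21 23-24 5-12 1-15 7-15 10-8 12-6 14 2 14-3-4-14-5-31-8-13-24-9-23 0z"/><path d="M348 16l-262 1 12 7 22 7 17 0 19-6 18 0 29 12-4 10 3 30-4 16 0 11 2 7 15 13 21 14 21 10 4 0 11-25 0-15 5-19-5-26 21 4 16 0 12-5 15-18 13-26z"/><path d="M492 451l-2 1 8 12 4 16-3 33 1 66-2 12 93 1 1-74-12-11-3-6 1-24-23-7-24-12-31-2z"/><path d="M38 457l-22 10 0 124 140 1 2-4-1-21-11-18-18-20-33 31-9 5-8 0-12-11-16-38-1-33z"/><path d="M591 16l-93 0-17 34-7 21 8-1 16 6 20 3 39 0 21 11 13 1z"/><path d="M173 518l-26 2-19 8 0 3 23 24 6 12 0 24 53 1 1-22-9-22-8-11z"/><path d="M45 336l-29 3 0 111 14 1 8 6 6-10 0-19-2-12 0-33-5-18 0-18z"/>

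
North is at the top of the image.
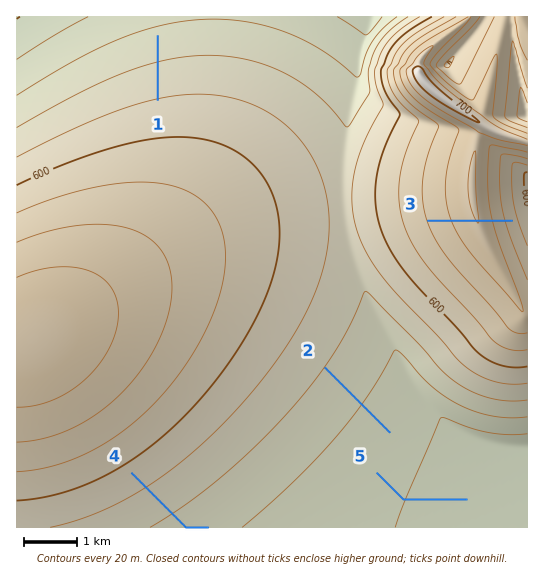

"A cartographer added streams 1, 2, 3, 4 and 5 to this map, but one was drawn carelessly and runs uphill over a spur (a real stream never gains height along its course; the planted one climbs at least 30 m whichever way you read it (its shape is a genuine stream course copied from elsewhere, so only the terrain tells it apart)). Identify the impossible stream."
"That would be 3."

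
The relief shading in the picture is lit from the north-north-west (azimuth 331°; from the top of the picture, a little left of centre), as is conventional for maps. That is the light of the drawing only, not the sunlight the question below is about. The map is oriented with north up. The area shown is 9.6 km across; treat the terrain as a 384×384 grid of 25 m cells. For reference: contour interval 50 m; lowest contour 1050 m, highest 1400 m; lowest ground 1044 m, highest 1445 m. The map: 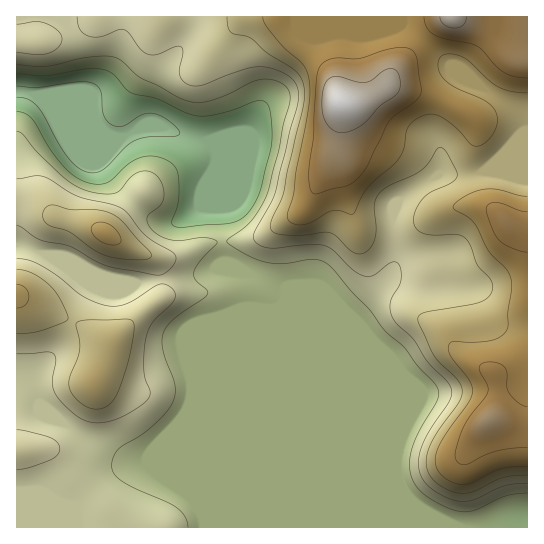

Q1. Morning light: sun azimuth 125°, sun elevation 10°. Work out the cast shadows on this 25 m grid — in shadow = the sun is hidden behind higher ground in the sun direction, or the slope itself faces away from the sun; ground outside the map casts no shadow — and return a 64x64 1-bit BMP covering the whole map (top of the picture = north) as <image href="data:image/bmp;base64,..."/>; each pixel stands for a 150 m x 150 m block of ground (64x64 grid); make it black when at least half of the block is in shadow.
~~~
<image width="64" height="64" href="data:image/bmp;base64,Qk0+AgAAAAAAAD4AAAAoAAAAQAAAAEAAAAABAAEAAAAAAAACAAATCwAAEwsAAAIAAAAAAAAA////AAAAAAAAAAAAAAAAAAAAAAAAAAAAAAAAAAAAAAAAAAAAAAAAAAAAAAAAAAAAAAAAAAAAAAAAAAAAAAAAAAAAAAAAAHAAAAAAAAAA+AAAAAAAAAD4AAAAAAAAAfwAAAAAAAAB/gAAAAAAAAH/AAAAAAAAAf+AAAAAAAAB/8AAAAAAAAD/wAAAAAAAAP/AAAAAAAAAf4AAAAAAAAB+AAAAAAAAAAAAAAAAAAAAAAAAAAAAAAAAAAAAAAAAAAAAAAAAAAAAAAAAAAAAAAAAAAAAAAAAAAAAAAAAAAAAAAAAAAAAAAAAAAACAAAAAAAAAAAAAAAAAAAAAAAAAAAAAAAAAAAAAAAAAAAAAAAAAAAAAAAAAAAAAAAAAAAAAAAAAAAAAAAAAAAAAAAAAAAAAAAAAB4AAAAAAAAAPwAAAAAAAAB/wAAAAAAAAH/gAAAAAAAAP+AAAAAACAA/4AAAAAA+AD/wAAAAAD4AP/AAAAAAPgAf8AAAAAAOAB/4AAAAAAAAH/gAAAAAAAAf+AAAAAAAAB/4AAAAAAAAD/wAAAAAAAAP/AAAAAAAAAf+AAAAAAAAB/4AAAAAAAAD/gAAAAAAAAP+AAAAAAAAAf4AAAAAAAAA/AAAAAAAAAAAAAAAAAAAAAAAAAAAAAAAAAAAAAAAAAAAAAAAAAAAAAAAAAAAAAAAAAAAAA=="/>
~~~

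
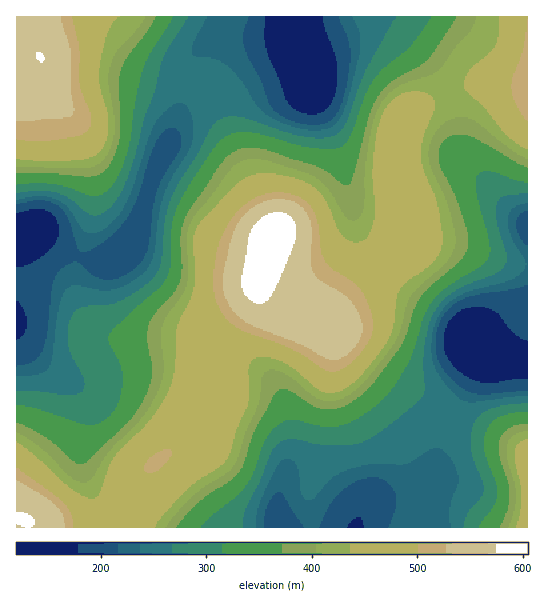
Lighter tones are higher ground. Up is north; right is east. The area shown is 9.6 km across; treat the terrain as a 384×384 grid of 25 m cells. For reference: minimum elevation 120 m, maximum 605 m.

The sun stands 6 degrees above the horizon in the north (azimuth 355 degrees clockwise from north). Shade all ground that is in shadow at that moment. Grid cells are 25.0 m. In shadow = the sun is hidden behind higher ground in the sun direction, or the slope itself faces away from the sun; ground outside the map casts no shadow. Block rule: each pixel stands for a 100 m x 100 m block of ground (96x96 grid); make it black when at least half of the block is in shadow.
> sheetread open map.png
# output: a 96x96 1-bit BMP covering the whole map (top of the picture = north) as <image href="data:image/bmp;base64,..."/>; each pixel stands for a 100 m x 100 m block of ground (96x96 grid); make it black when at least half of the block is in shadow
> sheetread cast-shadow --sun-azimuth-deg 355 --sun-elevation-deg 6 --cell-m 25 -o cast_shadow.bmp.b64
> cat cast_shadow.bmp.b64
<image width="96" height="96" href="data:image/bmp;base64,Qk2+BAAAAAAAAD4AAAAoAAAAYAAAAGAAAAABAAEAAAAAAIAEAAATCwAAEwsAAAIAAAAAAAAA////AAAAAAAAAAAf/+AAD8AAAAAAAAAf//AAH8AAAAAAAAAf//gAH+AAAAAAAAAf//gAP+AAAAAAAAAP//wAP/AAAAAAAAAP//4Af/AAAAAAAAAH//4Af/gAAAAAAAAD//95//gAAAAAAAAB//////gAAAAAAAAA//////gAAAAAAAAAf/////gAAAAAAAAAP/////gAAAAAAAAAAef///wAAAAAAAAAAAf///wAAAAAAAAAAAf///wAAAAAAAAAAA////wAAAAAAAAAAA////4AAAAAAAAAAA////4AAAAAAAAAAA////4AAAAAAAAAAA////4AAAAAAAAAAA////8AAAAAAAAAAAP///8AAAAAAAAAAAH///8AAAAAAAAAAAH///8AAAAAAAAAAAH///+AAAAAAAAAAAP///+AAAAAAAAAAAP///+AAAAAAAAAAAf///+AAAAAAAAAAA/////AAAAAAAAAAA/////A8AAAAAAAAB/////H/gAAAAAAAB//z//P/wAAAAAAAB//B//v/4AAAAAAAD//Af///4AAAAAAAD/+AH///8AAAAAAAD/4AA///8AAAAAAAD/gAADf/8AAAAAAAH+AAAAf/8AAAAAAAH4AAAAf/+AAAAAAADgAAAAf/+AAAAAAAAAAAAA///AAAAAAAAAAAAA///AAAAAAAAAAAAA///gQAAAAAAAAAAA///g4AAAAAAAAAAA///g+AAAAAAAAAAA///w/gAAAAAAAAAA///w//4AAAAAAAAAf//g//8AAAAAAAAAP/+B//+AAAAAAAAAH/4B//+AAAAAAAAAA/gB///AAAAAAAAAAAAB///AAAAAAAAAAAAF///AAAAAAAAAAAAN///AAAAAAAAAAAAf///gAAAAAAAAAAAf///gAAAAAAAAAAA////gAAAAAAAAAAA////gAAAAAAAAAAB////gAAAAAAAAAAB////gAAAAAAAAAAD////gAAAAAAAAAAD////gAAAAAAAAAAD////gAAAAAAAAAAH////gAAAAAAAAAAH////wAAAAAAAAAAP////wAAAAAAAAAAP////wAAAAAAAAAAf////wAAAAAAAAAAf////gAAAAAAAAAA/////gAAAAAAAAAA////8AAAAAAAAAAB////wAAAAAAAAAA5/8AAAAAAAAAAAAB8f8AAAAAAAAAAAAB4AAAAAAAAAAAAAAAQAAAAAAAAAAAAAAAAAAAAAAAAAAAAAAAAAAAAAAAAAAAAAAAAAAAAAAAAAAAAAAAAAAAAAAAAAAAAAAAAAAAAAAAAAAAAAAAAAAAAAAAAAAAAAAAAAAAAAAAAAAAAAAAAAAAAADAAAAAAAAAAAAAAAPgAAAAAAAAAAAAAAPwAAAAAAAAAAAAAAfwAAAAAAAAAAAAAAf4AAAAAAAAAAAAAAf4AAAAAAAAAAAAAAf8AAAAAAAAAAAAAAf8AAAAAAAAAAAAAAP8AAAAAAAAAAAAAAH8AAAAAAAAAAAAAAD8AAAAAAAAAAAAAAA4AAAAAAAAAAA="/>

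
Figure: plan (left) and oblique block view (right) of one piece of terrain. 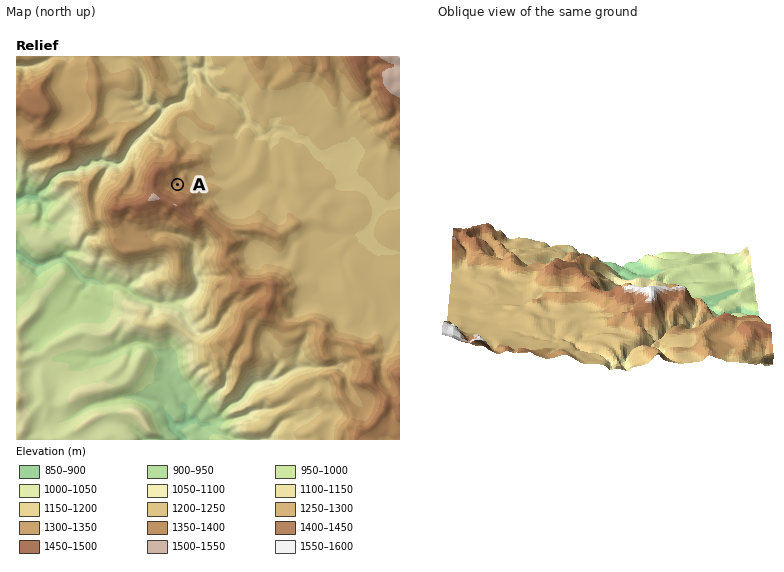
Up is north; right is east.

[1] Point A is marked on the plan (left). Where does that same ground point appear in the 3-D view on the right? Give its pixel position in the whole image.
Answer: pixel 631 307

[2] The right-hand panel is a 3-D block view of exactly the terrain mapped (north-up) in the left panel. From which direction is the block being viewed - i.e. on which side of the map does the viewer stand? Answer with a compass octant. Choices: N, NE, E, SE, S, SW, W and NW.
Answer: N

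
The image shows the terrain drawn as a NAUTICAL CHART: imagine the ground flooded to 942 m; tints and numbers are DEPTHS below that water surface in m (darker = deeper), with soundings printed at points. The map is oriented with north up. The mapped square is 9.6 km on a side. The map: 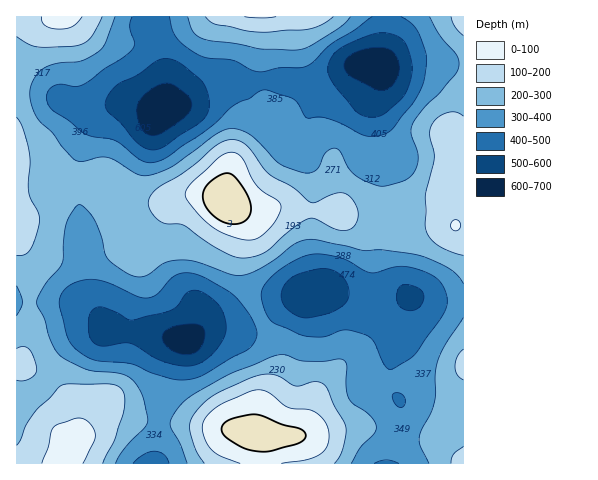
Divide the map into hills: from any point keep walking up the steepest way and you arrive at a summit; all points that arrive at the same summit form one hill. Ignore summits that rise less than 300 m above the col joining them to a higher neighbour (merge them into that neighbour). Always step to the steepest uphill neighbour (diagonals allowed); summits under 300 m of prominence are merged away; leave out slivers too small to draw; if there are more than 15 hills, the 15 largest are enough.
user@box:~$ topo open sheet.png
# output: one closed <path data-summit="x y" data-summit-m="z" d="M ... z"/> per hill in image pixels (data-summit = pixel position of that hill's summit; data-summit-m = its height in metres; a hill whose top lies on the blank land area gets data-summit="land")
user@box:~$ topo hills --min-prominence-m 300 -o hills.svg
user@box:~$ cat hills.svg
<path data-summit="land" d="M463 16l-77 0-2 33-4 13-3 3-21 0-48 17-58-2-15-4-12 0-21 9-21 17-17 8 3-18-2-19-7-30-9-17 2-10-135 1 1 447 136 0 3-9 6-58 10-37 7-16 30-15 33 1 10-4 17-8 17-14 33-13 13 1 32 16 26-2 20-8-12 24-9 49-5 15 16 14 2 10-1 16-11 37 74 0z"/><path data-summit="land" d="M328 291l-9 0-19 6-14 7-17 14-17 8-10 4-33-1-12 4-11 9-4 0-7 11-13 44-8 66 236 1 11-38 1-16-2-10-16-14 5-15 9-49 11-23-25 9-20 0z"/><path data-summit="263 17" data-summit-m="851" d="M385 16l-233 0-3 10 9 17 7 30 2 19-3 17 3 0 14-7 21-17 21-9 12 0 15 4 58 2 48-17 21 0 3-3 4-13z"/>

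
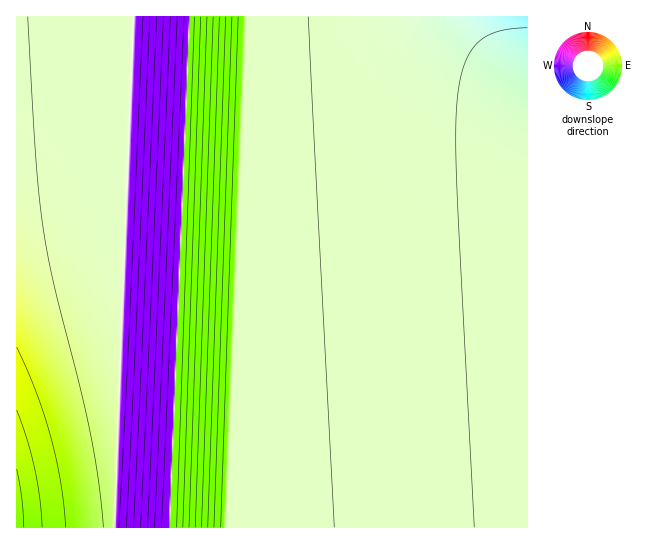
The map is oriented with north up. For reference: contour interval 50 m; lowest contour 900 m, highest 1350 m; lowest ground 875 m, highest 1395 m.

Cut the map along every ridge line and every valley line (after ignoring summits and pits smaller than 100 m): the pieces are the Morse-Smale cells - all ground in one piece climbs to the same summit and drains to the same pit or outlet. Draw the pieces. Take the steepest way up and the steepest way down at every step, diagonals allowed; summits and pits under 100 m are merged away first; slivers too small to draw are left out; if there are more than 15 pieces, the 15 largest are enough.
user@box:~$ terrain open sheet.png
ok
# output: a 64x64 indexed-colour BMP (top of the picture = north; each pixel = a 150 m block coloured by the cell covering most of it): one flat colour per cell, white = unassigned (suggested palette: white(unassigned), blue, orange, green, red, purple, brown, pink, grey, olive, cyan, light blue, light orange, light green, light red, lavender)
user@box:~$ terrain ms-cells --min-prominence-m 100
<image width="64" height="64" href="data:image/bmp;base64,Qk12CAAAAAAAAHYAAAAoAAAAQAAAAEAAAAABAAQAAAAAAAAIAAATCwAAEwsAABAAAAAAAAAA////ALR3HwAOf/8ALKAsACgn1gC9Z5QAS1aMAMJ34wB/f38AIr28AM++FwDox64AeLv/AIrfmACWmP8A1bDFACIiIiIiIjMzMzERERERERERERERERERERERERERERERIiIiIiIiMzMzMREREREREREREREREREREREREREREREiIiIiIiIzMzMxERERERERERERERERERERERERERERESIiIiIiIjMzMzERERERERERERERERERERERERERERERIiIiIiIiIzMzMREREREREREREREREREREREREREREREiIiIiIiIjMzMxERERERERERERERERERERERERERERESIiIiIiIiMzMzERERERERERERERERERERERERERERERIiIiIiIiIzMzMREREREREREREREREREREREREREREREiIiIiIiIjMzMxERERERERERERERERERERERERERERESIiIiIiIiMzMzERERERERERERERERERERERERERERERIiIiIiIiIzMzMxEREREREREREREREREREREREREREREiIiIiIiIjMzMzERERERERERERERERERERERERERERESIiIiIiIiMzMzMRERERERERERERERERERERERERERERIiIiIiIiIzMzMxEREREREREREREREREREREREREREREiIiIiIiIjMzMzERERERERERERERERERERERERERERESIiIiIiIiMzMzMRERERERERERERERERERERERERERERIiIiIiIiIzMzMxEREREREREREREREREREREREREREREiIiIiIiIjMzMzERERERERERERERERERERERERERERESIiIiIiIiMzMzMRERERERERERERERERERERERERERERIiIiIiIiIzMzMxEREREREREREREREREREREREREREREiIiIiIiIjMzMzERERERERERERERERERERERERERERESIiIiIiIiMzMzMRERERERERERERERERERERERERERERIiIiIiIiIzMzMxEREREREREREREREREREREREREREREiIiIiIiIjMzMzERERERERERERERERERERERERERERESIiIiIiIiMzMzMRERERERERERERERERERERERERERERIiIiIiIiIzMzMxEREREREREREREREREREREREREREREiIiIiIiIjMzMzERERERERERERERERERERERERERERESIiIiIiIiMzMzMRERERERERERERERERERERERERERERIiIiIiIiIzMzMxEREREREREREREREREREREREREREREiIiIiIiIjMzMzERERERERERERERERERERERERERERESIiIiIiIiMzMzMRERERERERERERERERERERERERERERIiIiIiIiIzMzMxEREREREREREREREREREREREREREREiIiIiIiIiMzMzERERERERERERERERERERERERERERESIiIiIiIiIzMzMRERERERERERERERERERERERERERERIiIiIiIiIjMzMxEREREREREREREREREREREREREREREiIiIiIiIiMzMzERERERERERERERERERERERERERERESIiIiIiIiIzMzMxERERERERERERERERERERERERERERIiIiIiIiIjMzMzEREREREREREREREREREREREREREREiIiIiIiIiMzMzMRERERERERERERERERERERERERERESIiIiIiIiIzMzMxERERERERERERERERERERERERERERIiIiIiIiIjMzMzEREREREREREREREREREREREREREREiIiIiIiIiMzMzMRERERERERERERERERERERERERERESIiIiIiIiIzMzMxERERERERERERERERERERERERERERIiIiIiIiIjMzMzEREREREREREREREREREREREREREREiIiIiIiIiMzMzMRERERERERERERERERERERERERERESIiIiIiIiIzMzMxERERERERERERERERERERERERERERIiIiIiIiIjMzMzEREREREREREREREREREREREREREREiIiIiIiIiMzMzMRERERERERERERERERERERERERERESIiIiIiIiIzMzMxERERERERERERERERERERERERERERIiIiIiIiIjMzMzEREREREREREREREREREREREREREREiIiIiIiIiMzMzMRERERERERERERERERERERERERERESIiIiIiIiIzMzMxERERERERERERERERERERERERERERIiIiIiIiIjMzMzEREREREREREREREREREREREREREREiIiIiIiIiMzMzMRERERERERERERERERERERERERERESIiIiIiIiIzMzMxERERERERERERERERERERERERERERIiIiIiIiIjMzMzEREREREREREREREREREREREREREREiIiIiIiIiMzMzMRERERERERERERERERERERERERERESIiIiIiIiIzMzMxERERERERERERERERERERERERERERIiIiIiIiIiMzMzEREREREREREREREREREREREREREREiIiIiIiIiIzMzMRERERERERERERERERERERERERERESIiIiIiIiIjMzMxERERERERERERERERERERERERERERIiIiIiIiIiMzMzMREREREREREREREREREREREREREREiIiIiIiIiIzMzMxERERERERERERERERERERERERERESIiIiIiIiIjMzMzERERERERERERERERERERERERERER"/>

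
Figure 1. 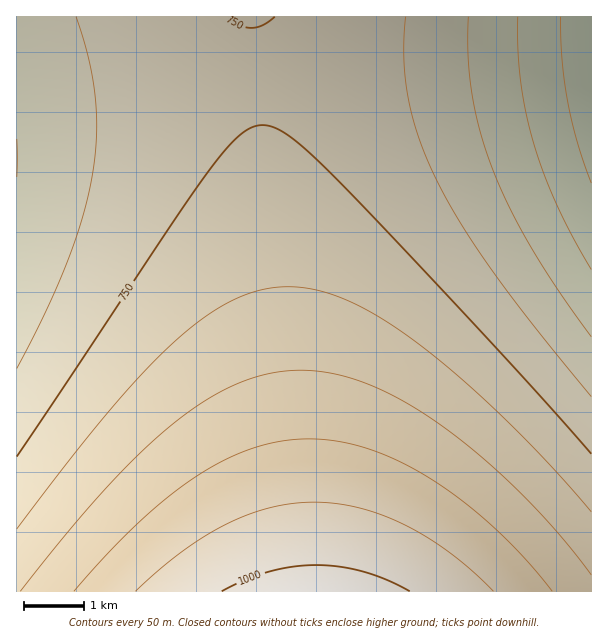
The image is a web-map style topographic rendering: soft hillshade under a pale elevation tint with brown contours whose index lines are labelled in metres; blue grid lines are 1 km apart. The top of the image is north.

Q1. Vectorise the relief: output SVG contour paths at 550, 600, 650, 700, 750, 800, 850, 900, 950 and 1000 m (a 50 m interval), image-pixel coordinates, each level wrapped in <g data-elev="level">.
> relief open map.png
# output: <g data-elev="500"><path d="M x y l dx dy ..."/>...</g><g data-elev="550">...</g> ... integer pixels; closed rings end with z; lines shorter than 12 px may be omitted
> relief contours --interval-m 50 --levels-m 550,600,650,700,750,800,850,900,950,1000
<g data-elev="550"><path d="M591 183l-14-42-9-40-6-42-1-42"/></g><g data-elev="600"><path d="M591 269l-19-33-15-32-14-31-10-30-7-30-5-32-3-31 0-33"/></g><g data-elev="650"><path d="M591 337l-33-47-28-44-21-39-17-39-12-37-8-38-4-37 0-39"/><path d="M17 139l0 38"/></g><g data-elev="700"><path d="M591 397l-57-71-42-56-32-48-24-43-18-42-10-39-4-39 2-42"/><path d="M76 17l12 40 7 39 2 39-5 39-9 42-16 47-22 51-28 54"/></g><g data-elev="750"><path d="M591 454l-108-120-150-158-25-25-18-15-15-8-12-3-11 2-12 8-13 13-18 23-38 54-154 232"/><path d="M226 17l13 8 12 3 12-3 12-8"/></g><g data-elev="800"><path d="M591 512l-42-48-46-47-47-43-43-34-36-24-33-17-30-10-29-2-25 3-27 10-27 16-30 24-32 31-36 41-40 50-51 67"/></g><g data-elev="850"><path d="M591 575l-33-42-40-42-41-38-42-32-37-23-36-16-33-9-33-3-30 4-30 10-30 16-32 23-33 29-36 37-39 45-46 57"/></g><g data-elev="900"><path d="M552 591l-27-32-30-30-31-27-33-23-32-18-30-12-30-7-30-3-28 2-27 7-27 11-29 16-30 22-30 26-31 31-33 37"/></g><g data-elev="950"><path d="M493 591l-20-20-23-18-22-15-23-13-24-10-22-7-23-4-22-2-23 2-21 4-21 6-22 10-23 12-22 16-47 39"/></g><g data-elev="1000"><path d="M410 591l-23-11-24-8-22-5-24-2-24 2-24 5-24 8-23 11"/></g>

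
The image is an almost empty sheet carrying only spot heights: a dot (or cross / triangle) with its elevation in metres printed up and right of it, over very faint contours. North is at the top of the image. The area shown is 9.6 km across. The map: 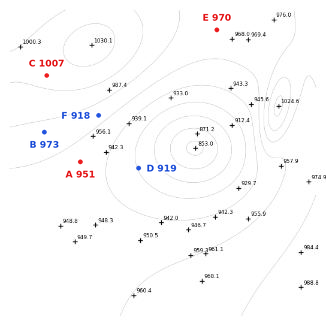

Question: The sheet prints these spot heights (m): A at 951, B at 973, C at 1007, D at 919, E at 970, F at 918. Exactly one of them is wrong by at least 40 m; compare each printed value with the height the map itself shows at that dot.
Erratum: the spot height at F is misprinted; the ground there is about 968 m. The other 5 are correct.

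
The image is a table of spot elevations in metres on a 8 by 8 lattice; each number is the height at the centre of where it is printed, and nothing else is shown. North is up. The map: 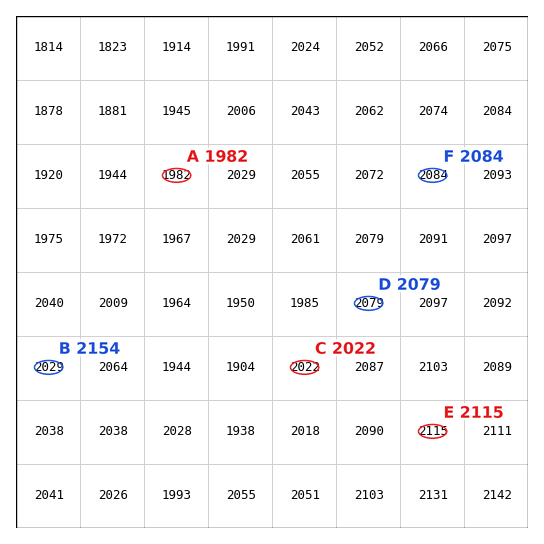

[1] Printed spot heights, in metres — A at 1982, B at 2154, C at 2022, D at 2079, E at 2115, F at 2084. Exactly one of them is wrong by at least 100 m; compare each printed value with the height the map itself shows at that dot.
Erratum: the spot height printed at B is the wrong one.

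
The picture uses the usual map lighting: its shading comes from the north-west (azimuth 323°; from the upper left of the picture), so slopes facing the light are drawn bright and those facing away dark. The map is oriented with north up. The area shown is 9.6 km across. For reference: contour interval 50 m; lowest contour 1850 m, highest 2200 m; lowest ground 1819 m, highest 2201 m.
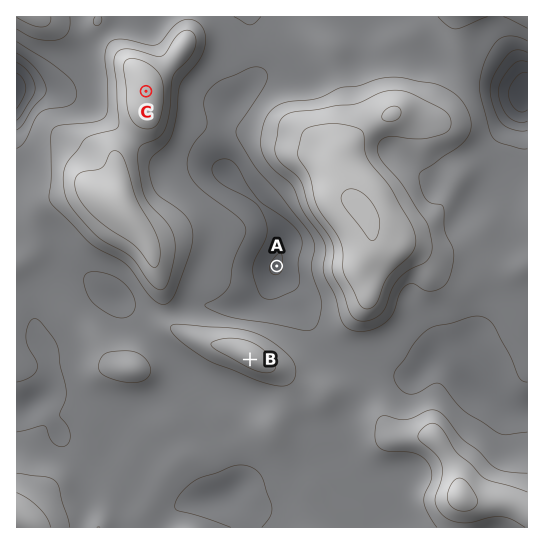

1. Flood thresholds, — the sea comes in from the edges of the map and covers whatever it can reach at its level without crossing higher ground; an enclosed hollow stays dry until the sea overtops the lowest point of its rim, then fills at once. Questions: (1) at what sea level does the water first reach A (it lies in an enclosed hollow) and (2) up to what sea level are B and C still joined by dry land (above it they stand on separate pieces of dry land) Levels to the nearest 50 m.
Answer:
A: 2000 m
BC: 2050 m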